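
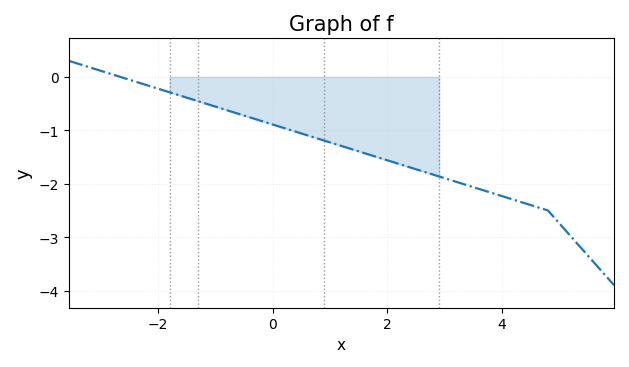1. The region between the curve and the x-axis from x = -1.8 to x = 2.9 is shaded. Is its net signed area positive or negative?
negative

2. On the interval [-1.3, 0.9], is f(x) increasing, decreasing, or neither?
decreasing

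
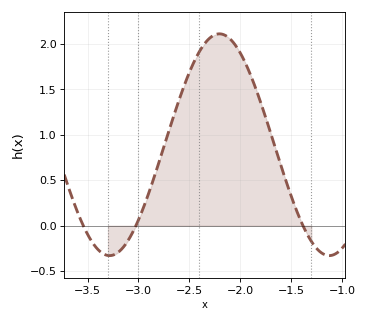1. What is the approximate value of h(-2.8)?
0.7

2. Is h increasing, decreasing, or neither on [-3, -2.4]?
increasing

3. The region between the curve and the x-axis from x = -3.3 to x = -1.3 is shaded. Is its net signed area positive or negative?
positive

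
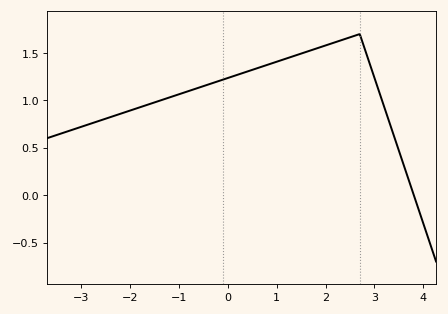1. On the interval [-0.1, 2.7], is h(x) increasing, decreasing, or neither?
increasing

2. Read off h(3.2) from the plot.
0.95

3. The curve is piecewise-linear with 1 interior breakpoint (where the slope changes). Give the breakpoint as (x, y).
(2.7, 1.7)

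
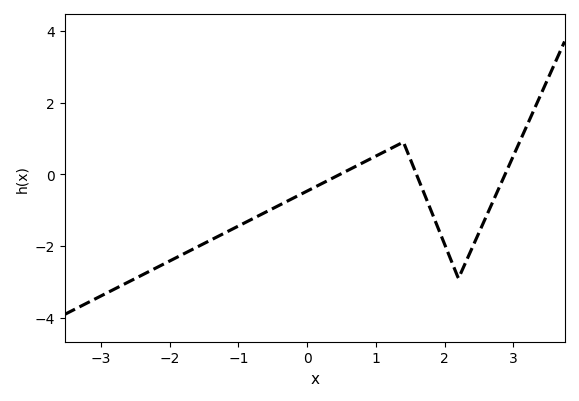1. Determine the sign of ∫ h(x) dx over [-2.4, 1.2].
negative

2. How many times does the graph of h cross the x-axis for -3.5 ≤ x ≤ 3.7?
3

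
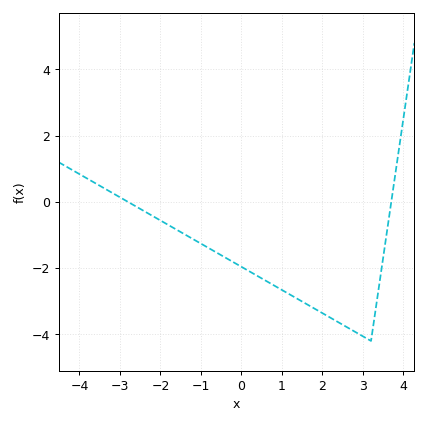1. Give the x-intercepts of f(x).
-2.8, 3.7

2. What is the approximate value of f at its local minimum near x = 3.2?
-4.2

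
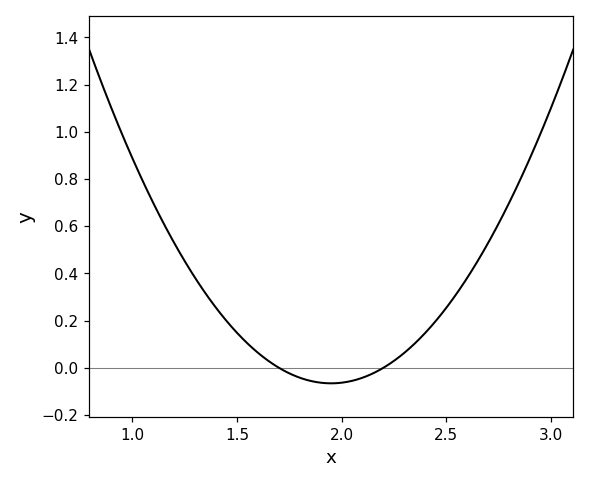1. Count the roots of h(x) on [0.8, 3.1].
2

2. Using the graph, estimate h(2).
-0.064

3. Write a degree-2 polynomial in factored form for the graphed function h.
y = 1.06(x - 1.7)(x - 2.2)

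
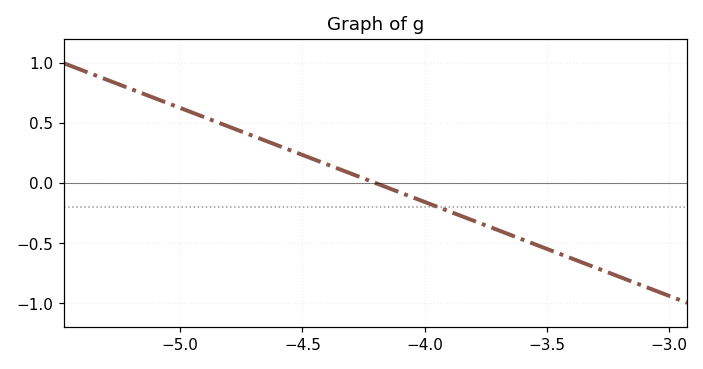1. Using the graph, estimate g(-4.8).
0.468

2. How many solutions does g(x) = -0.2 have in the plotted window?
1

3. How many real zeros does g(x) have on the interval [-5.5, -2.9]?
1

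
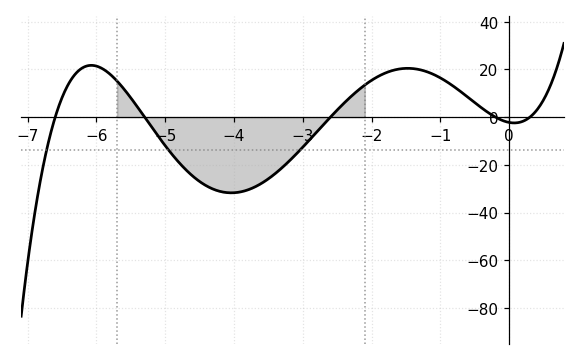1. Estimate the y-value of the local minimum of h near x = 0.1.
-2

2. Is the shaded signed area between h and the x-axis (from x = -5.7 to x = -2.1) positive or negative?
negative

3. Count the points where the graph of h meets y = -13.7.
3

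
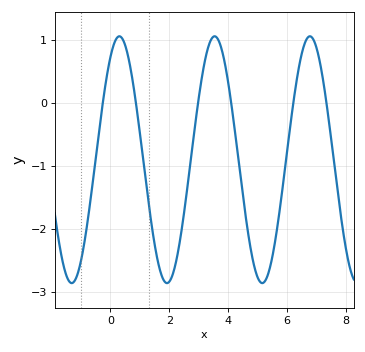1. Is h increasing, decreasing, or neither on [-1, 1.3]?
neither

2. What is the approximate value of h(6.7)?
1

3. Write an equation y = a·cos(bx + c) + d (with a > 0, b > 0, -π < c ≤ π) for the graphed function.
y = 1.96cos(1.9x - 0.59) - 0.9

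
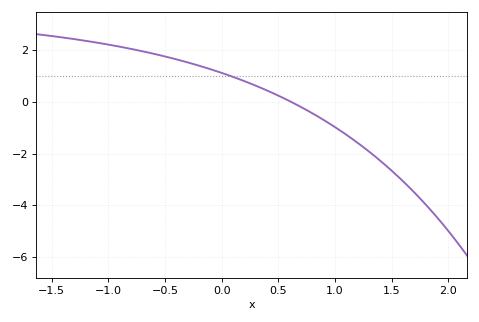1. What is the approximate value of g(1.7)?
-3.6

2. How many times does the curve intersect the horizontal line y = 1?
1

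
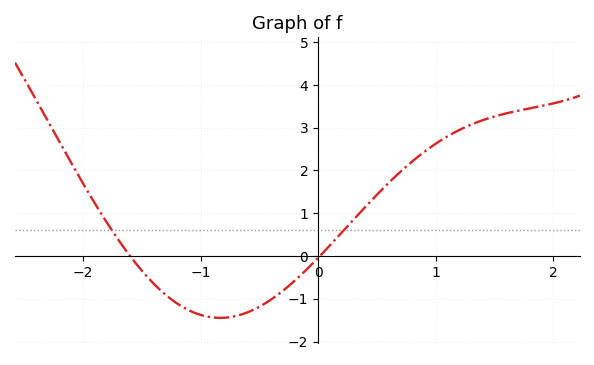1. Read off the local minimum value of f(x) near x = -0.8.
-1.45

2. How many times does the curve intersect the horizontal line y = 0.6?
2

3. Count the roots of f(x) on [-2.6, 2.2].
2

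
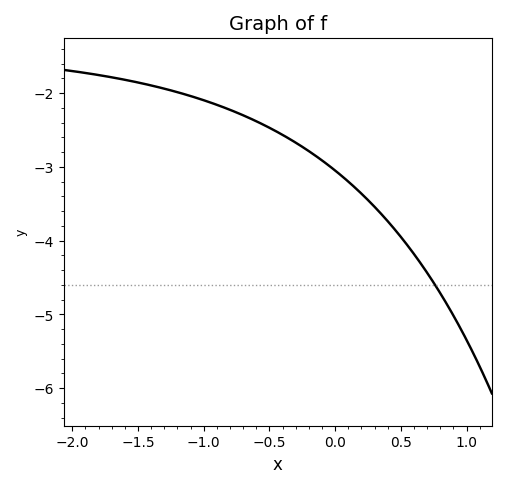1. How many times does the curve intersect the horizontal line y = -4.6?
1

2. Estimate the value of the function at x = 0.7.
-4.4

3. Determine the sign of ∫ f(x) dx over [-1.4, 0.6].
negative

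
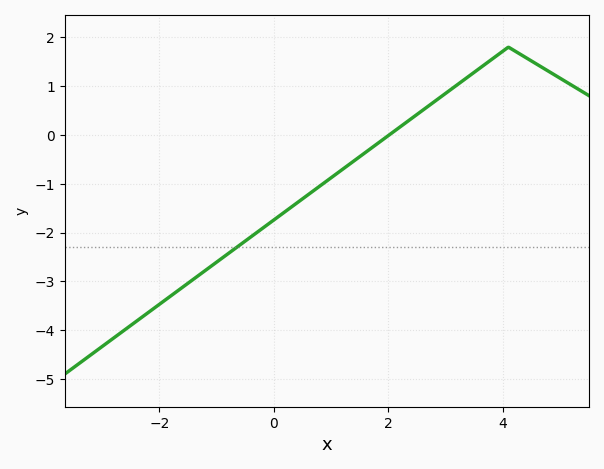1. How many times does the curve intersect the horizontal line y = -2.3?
1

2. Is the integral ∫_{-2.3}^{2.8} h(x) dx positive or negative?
negative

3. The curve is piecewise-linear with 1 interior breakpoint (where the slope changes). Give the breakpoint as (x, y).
(4.1, 1.8)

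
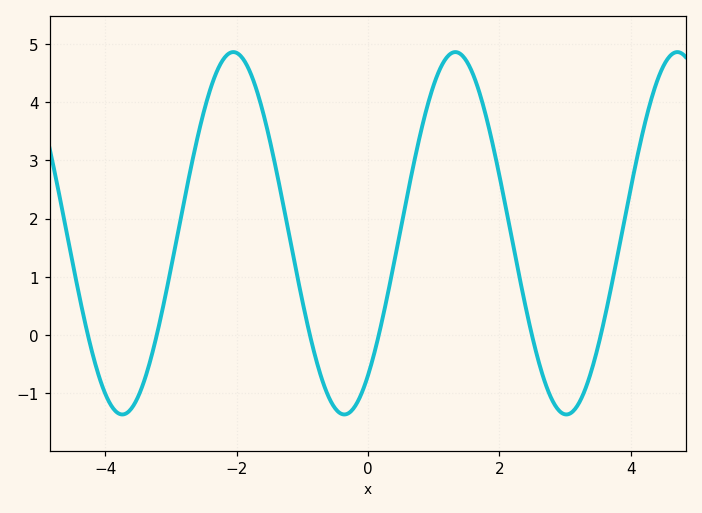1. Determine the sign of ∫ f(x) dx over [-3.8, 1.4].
positive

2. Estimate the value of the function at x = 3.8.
1.4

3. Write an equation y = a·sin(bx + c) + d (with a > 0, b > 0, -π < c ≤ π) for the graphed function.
y = 3.11sin(1.9x - 0.9) + 1.75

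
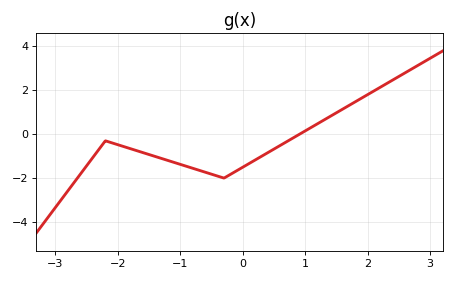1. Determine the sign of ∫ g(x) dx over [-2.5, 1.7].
negative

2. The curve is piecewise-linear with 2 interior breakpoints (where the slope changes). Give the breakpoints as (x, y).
(-2.2, -0.3); (-0.3, -2)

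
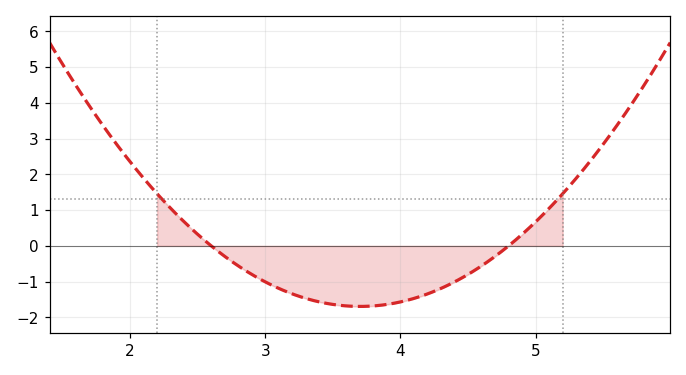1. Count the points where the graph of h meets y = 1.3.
2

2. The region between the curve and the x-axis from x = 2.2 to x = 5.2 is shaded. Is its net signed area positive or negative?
negative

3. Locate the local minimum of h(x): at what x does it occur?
3.7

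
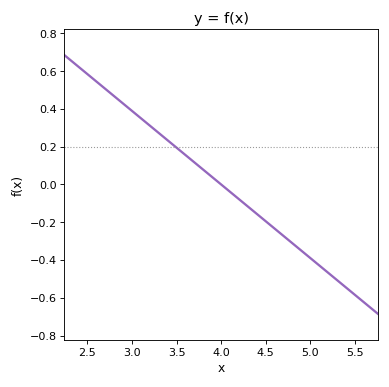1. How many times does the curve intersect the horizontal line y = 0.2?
1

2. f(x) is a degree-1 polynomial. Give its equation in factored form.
y = -0.39(x - 4)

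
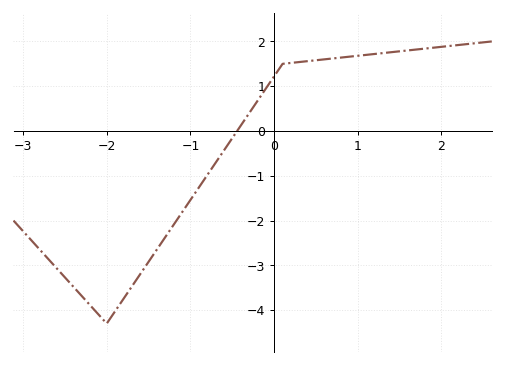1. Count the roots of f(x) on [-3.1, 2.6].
1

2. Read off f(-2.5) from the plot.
-3.3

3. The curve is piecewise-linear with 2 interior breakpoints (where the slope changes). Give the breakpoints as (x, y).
(-2, -4.3); (0.1, 1.5)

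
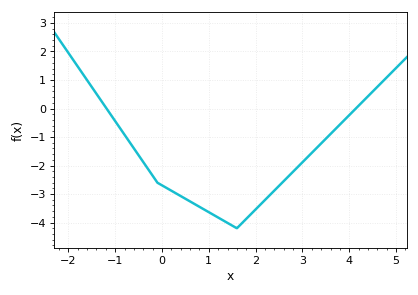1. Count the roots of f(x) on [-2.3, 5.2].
2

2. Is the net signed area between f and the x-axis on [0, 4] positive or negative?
negative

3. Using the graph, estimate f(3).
-1.9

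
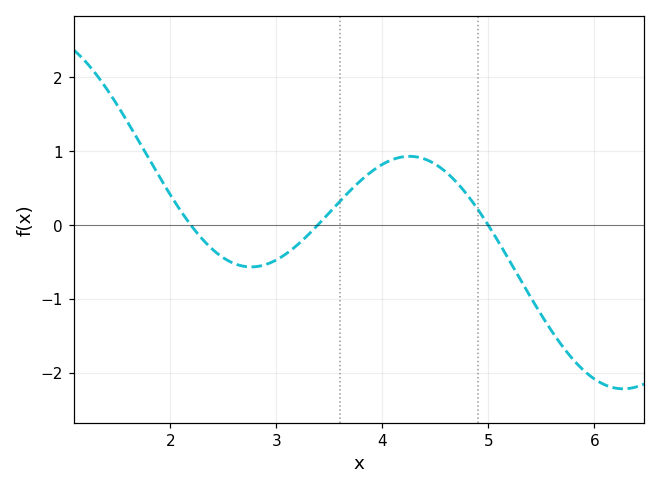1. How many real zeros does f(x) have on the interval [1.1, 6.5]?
3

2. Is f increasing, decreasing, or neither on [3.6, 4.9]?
neither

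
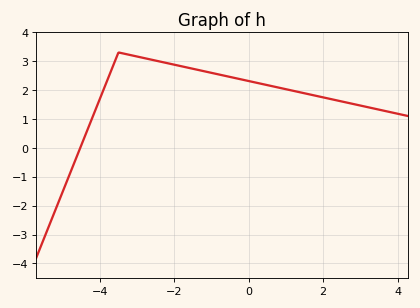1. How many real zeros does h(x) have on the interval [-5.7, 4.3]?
1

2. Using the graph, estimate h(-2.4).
2.99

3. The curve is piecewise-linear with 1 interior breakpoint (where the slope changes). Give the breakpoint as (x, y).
(-3.5, 3.3)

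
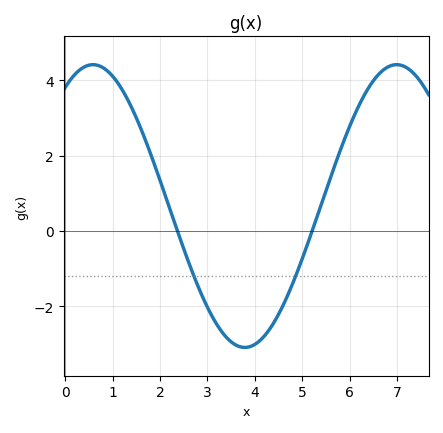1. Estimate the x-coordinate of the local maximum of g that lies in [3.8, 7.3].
7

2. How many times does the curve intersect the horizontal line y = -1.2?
2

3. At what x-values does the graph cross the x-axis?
2.4, 5.2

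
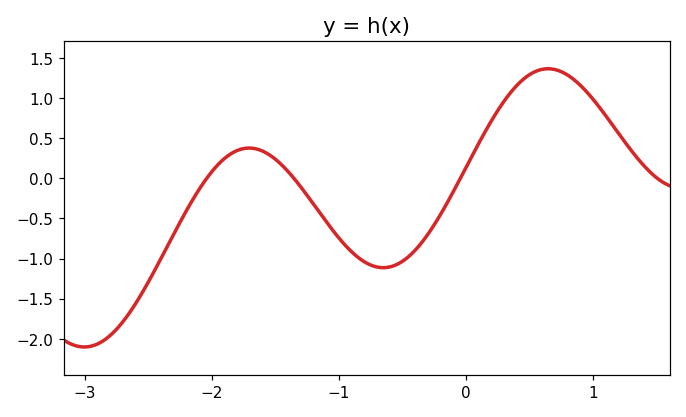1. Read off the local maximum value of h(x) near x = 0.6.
1.35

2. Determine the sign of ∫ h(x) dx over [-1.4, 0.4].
negative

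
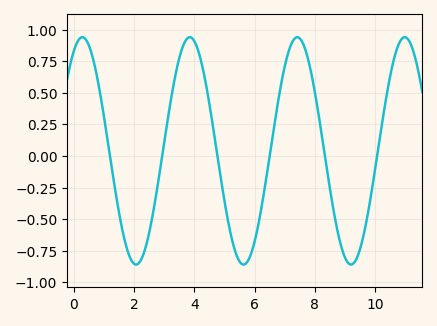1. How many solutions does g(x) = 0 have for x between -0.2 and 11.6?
6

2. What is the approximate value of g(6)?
-0.68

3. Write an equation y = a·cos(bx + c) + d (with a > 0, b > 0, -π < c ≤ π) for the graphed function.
y = 0.9cos(1.76x - 0.492) + 0.04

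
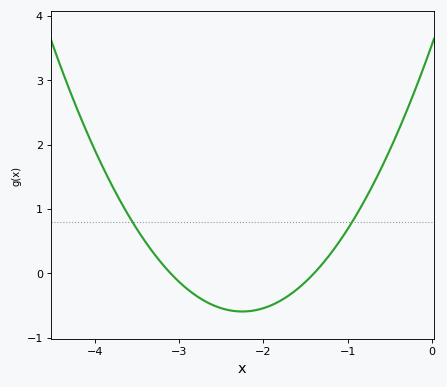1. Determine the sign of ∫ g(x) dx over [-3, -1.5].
negative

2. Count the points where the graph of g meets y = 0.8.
2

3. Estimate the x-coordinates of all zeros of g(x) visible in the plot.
-3.1, -1.4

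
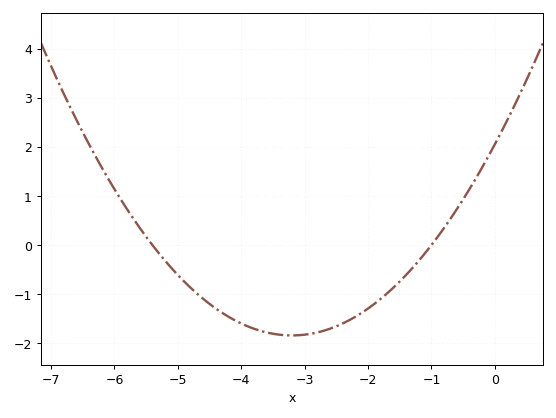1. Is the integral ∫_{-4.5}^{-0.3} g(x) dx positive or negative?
negative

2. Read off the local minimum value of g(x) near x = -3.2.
-1.84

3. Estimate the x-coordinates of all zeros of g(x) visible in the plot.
-5.4, -1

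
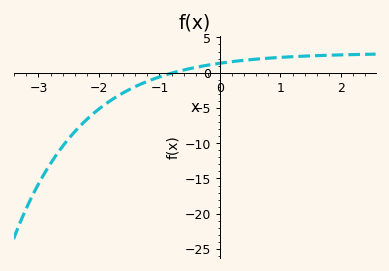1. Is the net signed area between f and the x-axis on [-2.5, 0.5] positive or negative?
negative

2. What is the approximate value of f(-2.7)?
-11.5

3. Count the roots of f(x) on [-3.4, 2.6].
1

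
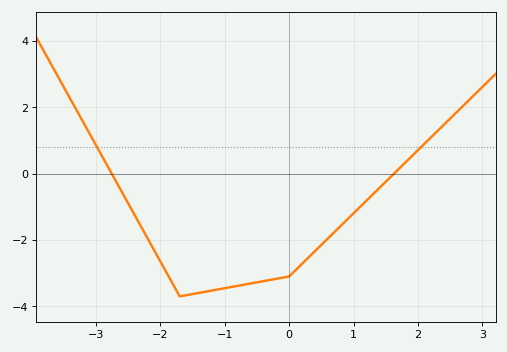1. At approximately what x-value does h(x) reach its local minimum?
-1.7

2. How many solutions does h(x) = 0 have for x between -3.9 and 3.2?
2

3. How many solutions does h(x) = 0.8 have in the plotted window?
2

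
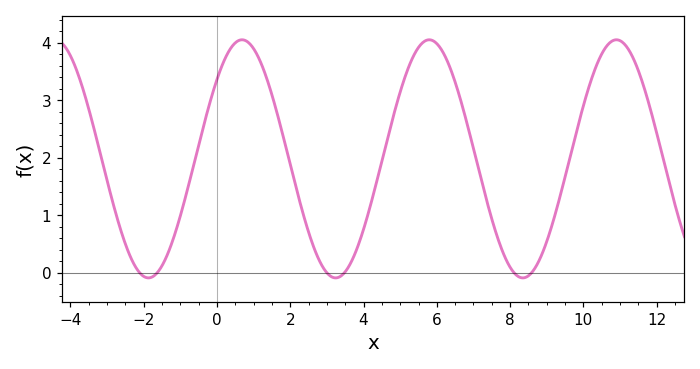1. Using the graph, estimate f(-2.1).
0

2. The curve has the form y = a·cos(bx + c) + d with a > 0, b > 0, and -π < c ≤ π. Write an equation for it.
y = 2.07cos(1.2x - 0.84) + 1.98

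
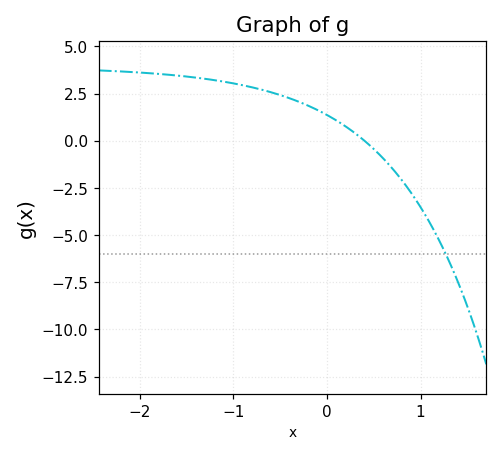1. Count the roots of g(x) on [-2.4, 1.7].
1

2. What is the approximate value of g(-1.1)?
3.13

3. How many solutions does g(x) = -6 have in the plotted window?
1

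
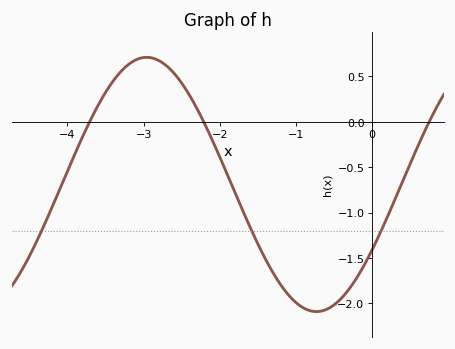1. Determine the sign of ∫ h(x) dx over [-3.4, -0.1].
negative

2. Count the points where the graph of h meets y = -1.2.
3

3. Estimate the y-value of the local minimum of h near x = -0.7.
-2.09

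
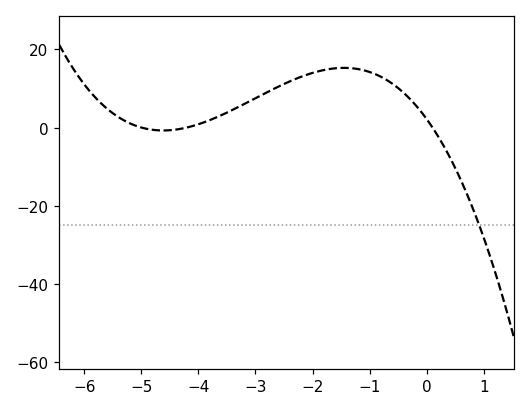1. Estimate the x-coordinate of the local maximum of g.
-1.4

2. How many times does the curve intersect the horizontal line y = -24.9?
1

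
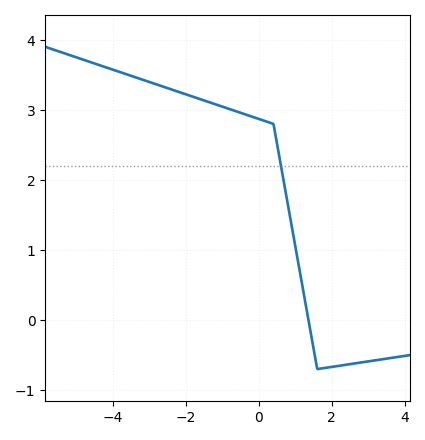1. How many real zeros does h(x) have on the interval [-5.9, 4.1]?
1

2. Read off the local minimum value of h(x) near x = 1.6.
-0.7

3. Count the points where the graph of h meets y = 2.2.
1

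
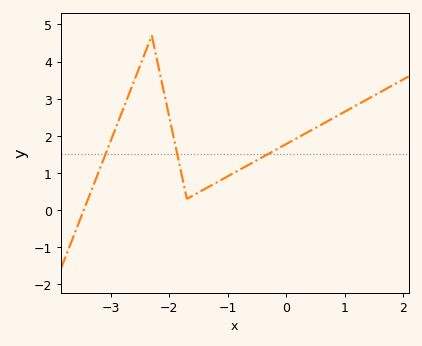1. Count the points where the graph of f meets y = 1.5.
3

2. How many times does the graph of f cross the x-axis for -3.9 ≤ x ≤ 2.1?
1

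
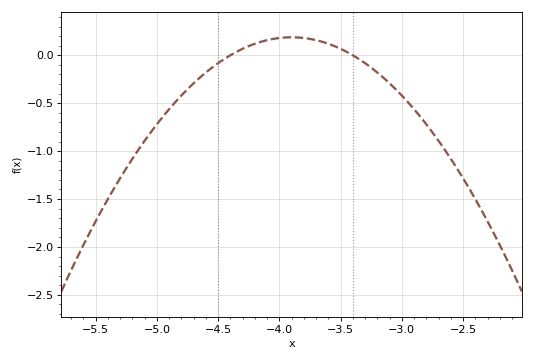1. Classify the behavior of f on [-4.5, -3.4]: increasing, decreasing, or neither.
neither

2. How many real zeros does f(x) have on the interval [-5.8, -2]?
2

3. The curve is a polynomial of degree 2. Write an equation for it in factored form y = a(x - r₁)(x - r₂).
y = -0.75(x + 4.4)(x + 3.4)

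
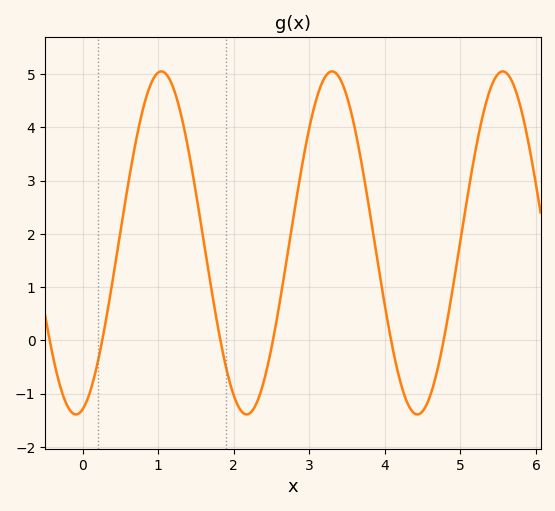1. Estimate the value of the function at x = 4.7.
-0.5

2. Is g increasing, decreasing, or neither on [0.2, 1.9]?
neither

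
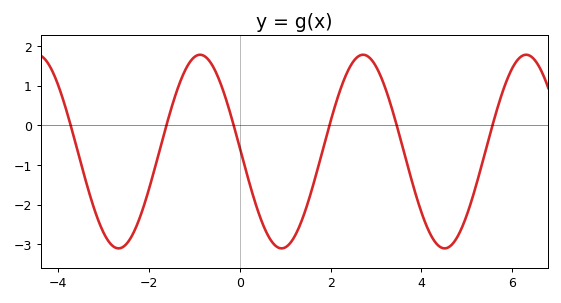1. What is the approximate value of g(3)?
1.48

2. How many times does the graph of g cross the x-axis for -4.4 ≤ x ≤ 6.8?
6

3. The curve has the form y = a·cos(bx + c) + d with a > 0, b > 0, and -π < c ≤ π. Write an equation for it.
y = 2.44cos(1.75x + 1.53) - 0.66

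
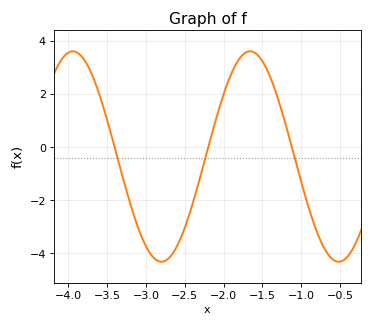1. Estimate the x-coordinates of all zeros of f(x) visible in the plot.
-3.4, -2.2, -1.12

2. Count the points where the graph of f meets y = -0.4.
3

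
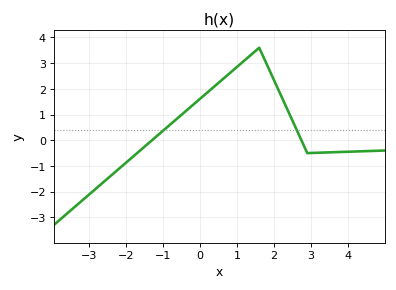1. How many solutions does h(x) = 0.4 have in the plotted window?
2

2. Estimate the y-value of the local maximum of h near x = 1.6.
3.6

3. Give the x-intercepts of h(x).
-1.4, 2.8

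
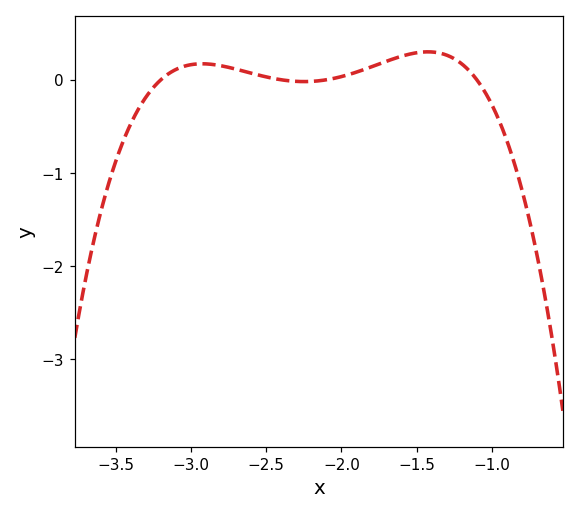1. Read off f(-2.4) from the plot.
0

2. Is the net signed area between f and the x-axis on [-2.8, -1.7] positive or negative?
positive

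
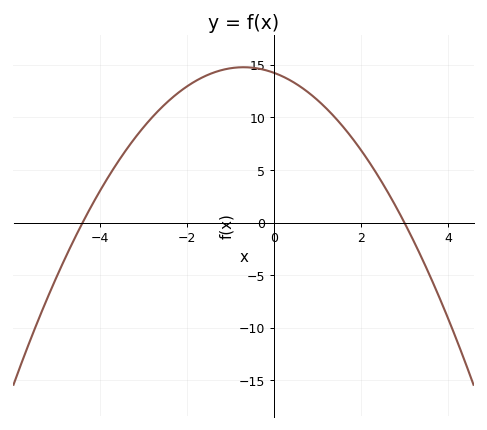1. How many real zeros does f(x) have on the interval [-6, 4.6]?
2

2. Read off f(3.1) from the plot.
-0.81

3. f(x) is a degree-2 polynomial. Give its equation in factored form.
y = -1.08(x + 4.4)(x - 3)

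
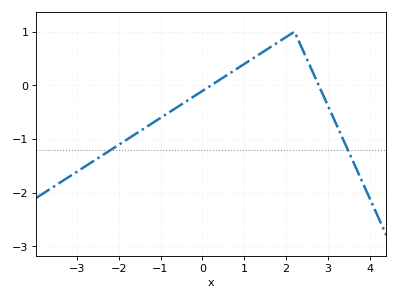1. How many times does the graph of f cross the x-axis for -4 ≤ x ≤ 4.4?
2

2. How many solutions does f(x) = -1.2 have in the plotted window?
2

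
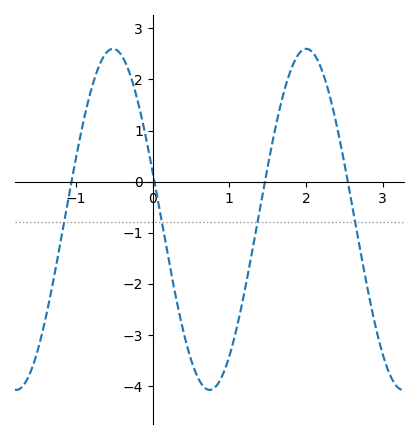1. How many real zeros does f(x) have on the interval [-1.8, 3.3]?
4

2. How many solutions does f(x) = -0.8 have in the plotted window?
4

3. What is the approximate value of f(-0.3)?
2.12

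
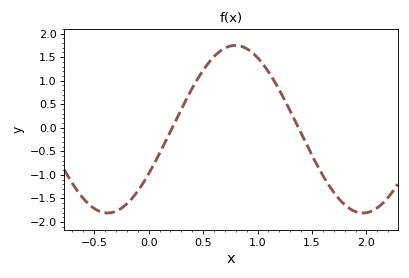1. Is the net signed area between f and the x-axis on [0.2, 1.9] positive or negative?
positive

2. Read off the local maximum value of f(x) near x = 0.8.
1.75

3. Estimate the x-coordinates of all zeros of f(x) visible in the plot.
0.216, 1.38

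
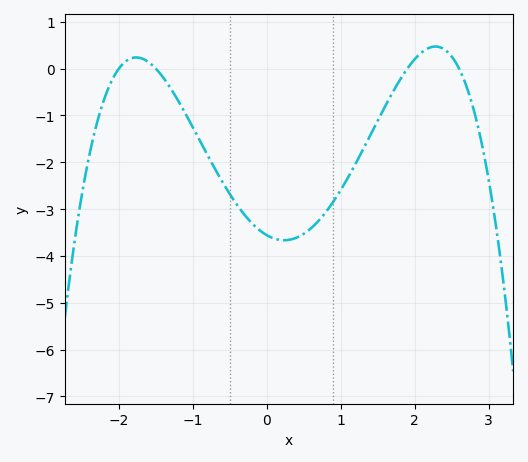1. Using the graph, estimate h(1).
-2.59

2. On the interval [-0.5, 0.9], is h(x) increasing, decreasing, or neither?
neither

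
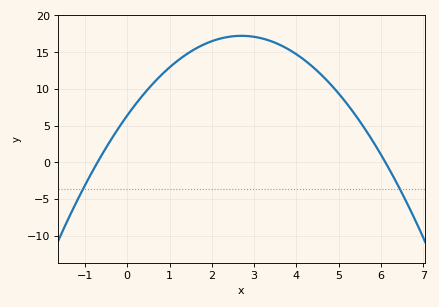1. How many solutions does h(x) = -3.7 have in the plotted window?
2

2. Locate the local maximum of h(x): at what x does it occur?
2.8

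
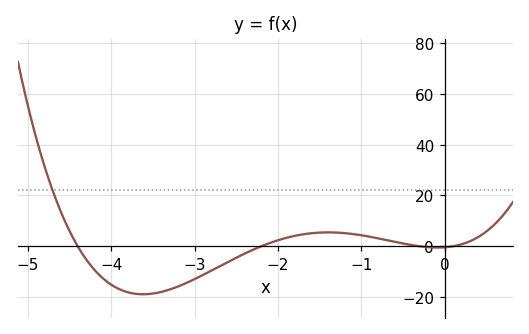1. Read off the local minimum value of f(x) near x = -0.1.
-0.501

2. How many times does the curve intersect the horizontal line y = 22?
1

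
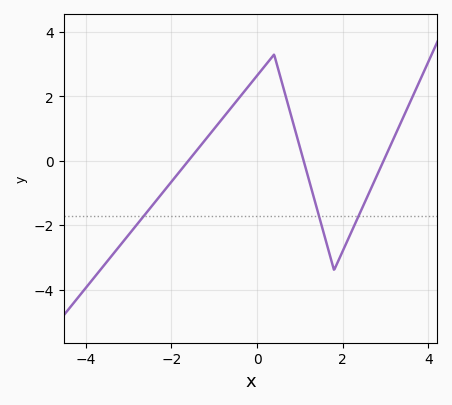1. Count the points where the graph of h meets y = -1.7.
3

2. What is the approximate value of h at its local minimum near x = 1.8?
-3.4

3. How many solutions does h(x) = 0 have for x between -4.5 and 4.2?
3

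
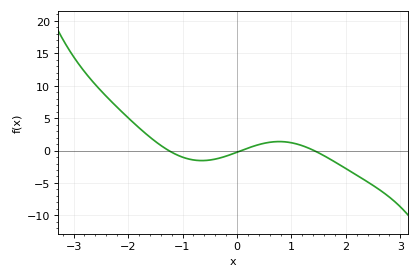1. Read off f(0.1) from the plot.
0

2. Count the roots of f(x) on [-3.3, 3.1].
3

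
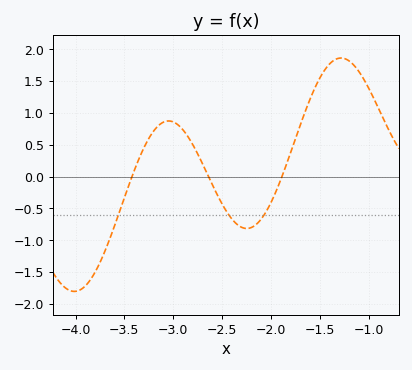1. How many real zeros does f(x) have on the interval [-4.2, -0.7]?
3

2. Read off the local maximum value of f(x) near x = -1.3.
1.86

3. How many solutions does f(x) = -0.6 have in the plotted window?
3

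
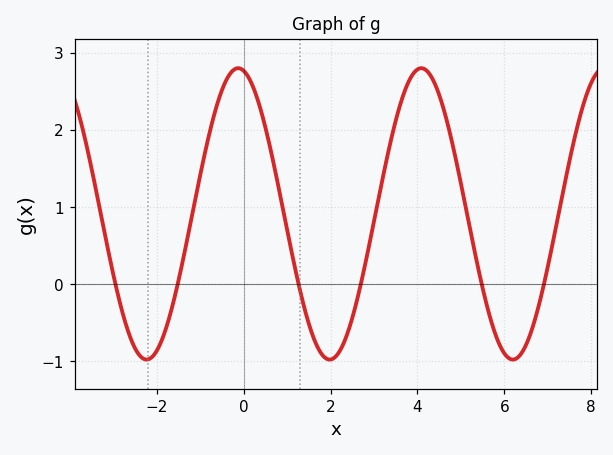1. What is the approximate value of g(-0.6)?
2.4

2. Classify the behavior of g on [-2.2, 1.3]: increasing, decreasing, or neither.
neither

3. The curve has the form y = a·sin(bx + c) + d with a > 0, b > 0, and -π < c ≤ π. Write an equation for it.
y = 1.89sin(1.5x + 1.8) + 0.91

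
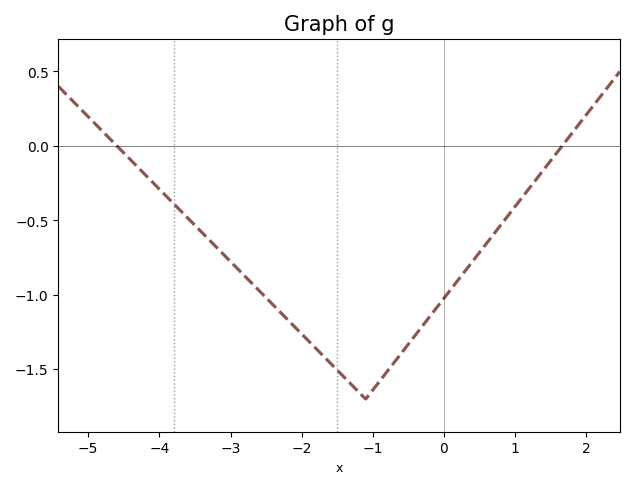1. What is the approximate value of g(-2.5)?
-1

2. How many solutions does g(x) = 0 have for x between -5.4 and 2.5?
2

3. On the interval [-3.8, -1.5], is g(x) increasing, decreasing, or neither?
decreasing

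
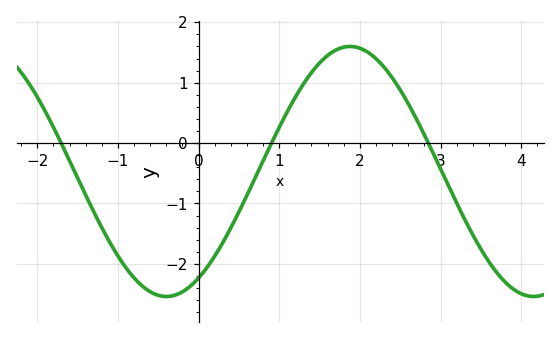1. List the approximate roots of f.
-1.7, 0.905, 2.85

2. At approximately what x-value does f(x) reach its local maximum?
1.88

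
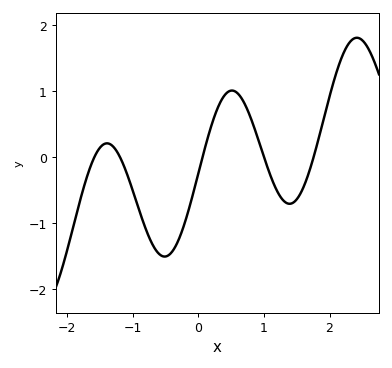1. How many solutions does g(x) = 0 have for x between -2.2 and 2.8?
5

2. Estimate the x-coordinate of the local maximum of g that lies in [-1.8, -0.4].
-1.39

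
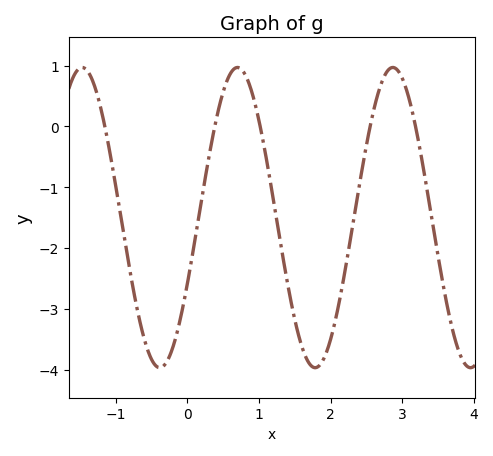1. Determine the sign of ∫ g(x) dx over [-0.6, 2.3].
negative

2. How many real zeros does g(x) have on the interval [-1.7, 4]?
5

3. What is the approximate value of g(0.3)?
-0.517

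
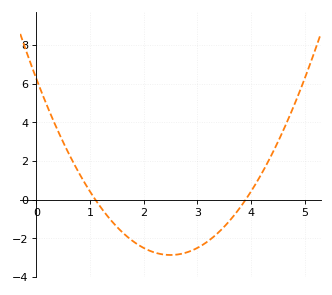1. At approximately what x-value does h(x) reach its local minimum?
2.5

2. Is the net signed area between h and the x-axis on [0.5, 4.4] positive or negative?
negative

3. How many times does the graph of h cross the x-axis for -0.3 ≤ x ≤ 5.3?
2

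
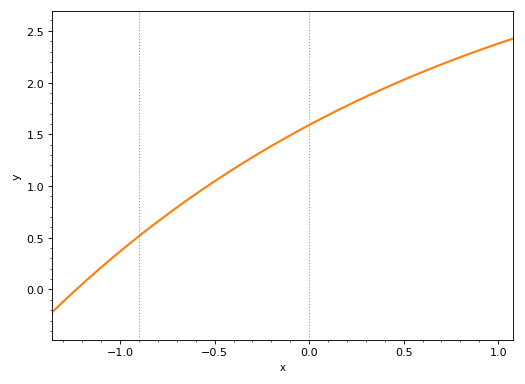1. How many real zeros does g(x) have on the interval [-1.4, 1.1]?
1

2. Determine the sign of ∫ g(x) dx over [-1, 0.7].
positive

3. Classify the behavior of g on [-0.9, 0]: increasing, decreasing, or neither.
increasing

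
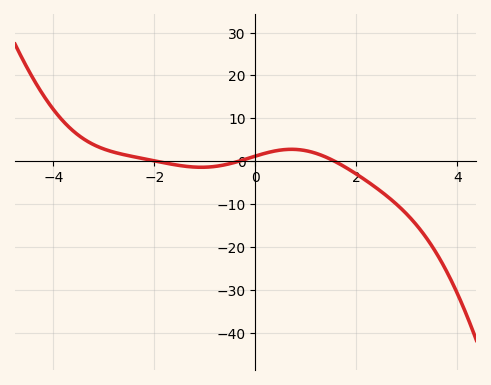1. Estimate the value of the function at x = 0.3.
2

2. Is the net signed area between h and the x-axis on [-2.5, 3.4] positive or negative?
negative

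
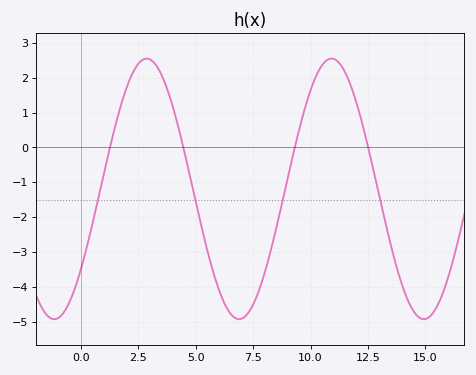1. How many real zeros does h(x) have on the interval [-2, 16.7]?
4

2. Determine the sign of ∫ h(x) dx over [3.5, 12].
negative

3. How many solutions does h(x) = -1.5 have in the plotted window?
4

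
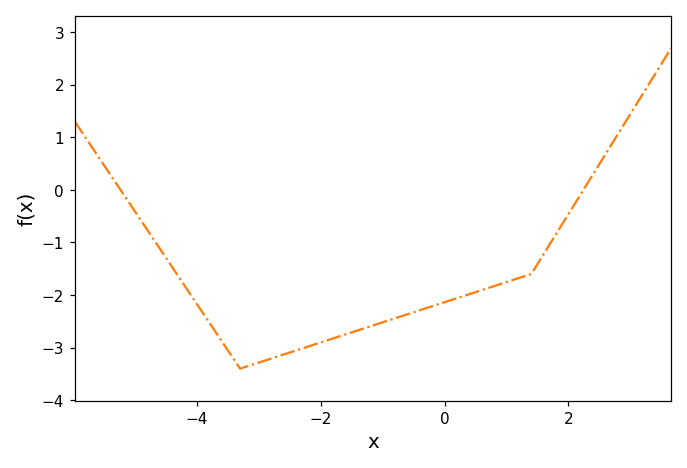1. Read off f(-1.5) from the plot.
-2.71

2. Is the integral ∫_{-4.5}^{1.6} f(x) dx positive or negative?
negative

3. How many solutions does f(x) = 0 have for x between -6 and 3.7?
2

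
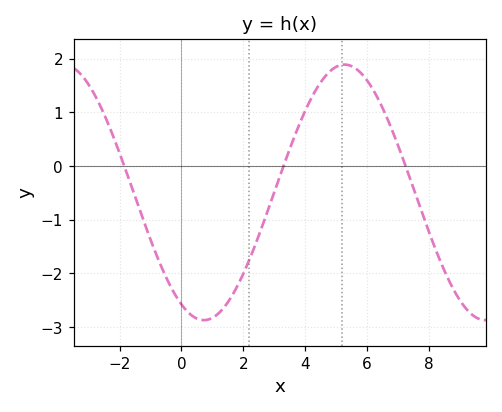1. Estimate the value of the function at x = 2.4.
-1.45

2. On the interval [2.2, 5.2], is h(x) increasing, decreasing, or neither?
increasing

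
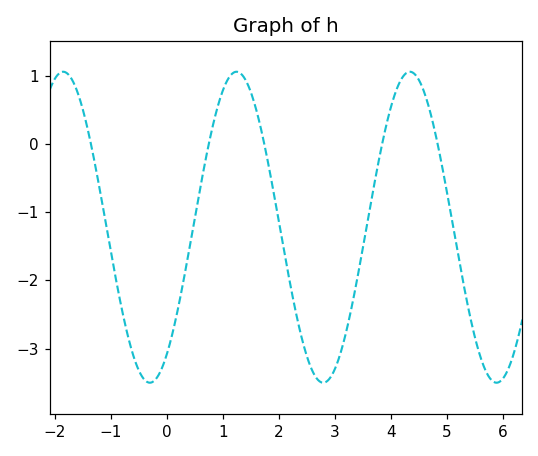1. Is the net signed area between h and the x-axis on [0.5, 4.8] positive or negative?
negative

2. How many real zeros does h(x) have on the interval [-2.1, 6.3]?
5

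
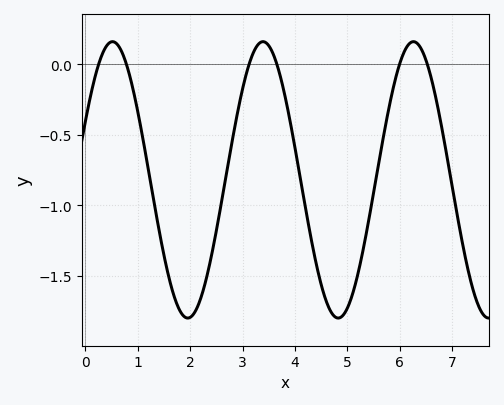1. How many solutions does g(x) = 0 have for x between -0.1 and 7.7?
6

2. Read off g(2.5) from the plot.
-1.18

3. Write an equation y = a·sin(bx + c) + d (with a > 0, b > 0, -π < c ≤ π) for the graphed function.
y = 0.98sin(2.19x + 0.43) - 0.82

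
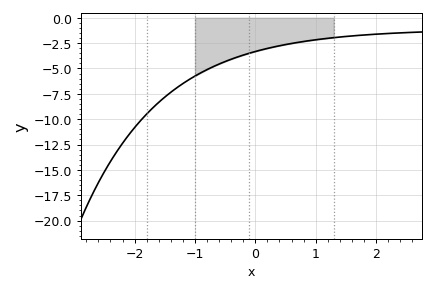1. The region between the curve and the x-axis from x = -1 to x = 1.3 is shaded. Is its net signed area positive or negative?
negative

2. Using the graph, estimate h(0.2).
-3.03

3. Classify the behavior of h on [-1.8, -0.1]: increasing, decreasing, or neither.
increasing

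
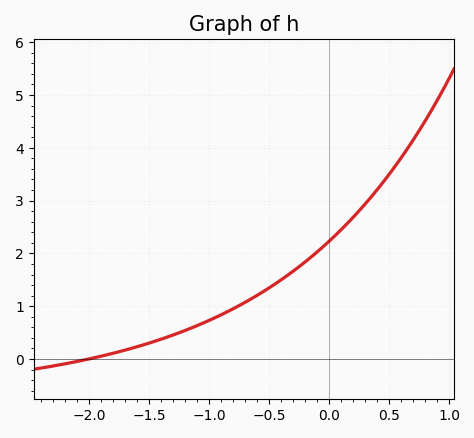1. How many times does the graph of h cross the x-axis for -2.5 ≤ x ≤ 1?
1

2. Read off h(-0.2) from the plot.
1.8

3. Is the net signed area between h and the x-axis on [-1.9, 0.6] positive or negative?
positive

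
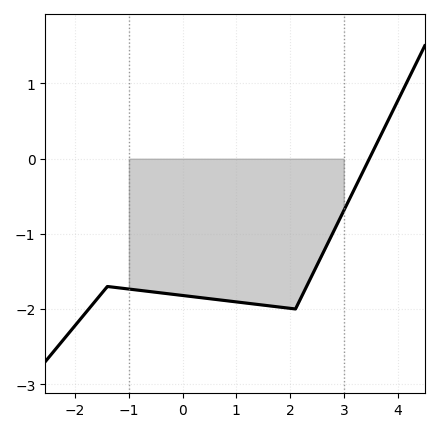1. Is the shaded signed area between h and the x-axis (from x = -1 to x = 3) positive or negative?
negative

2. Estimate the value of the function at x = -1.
-1.7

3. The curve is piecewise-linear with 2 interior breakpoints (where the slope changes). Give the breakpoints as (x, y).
(-1.4, -1.7); (2.1, -2)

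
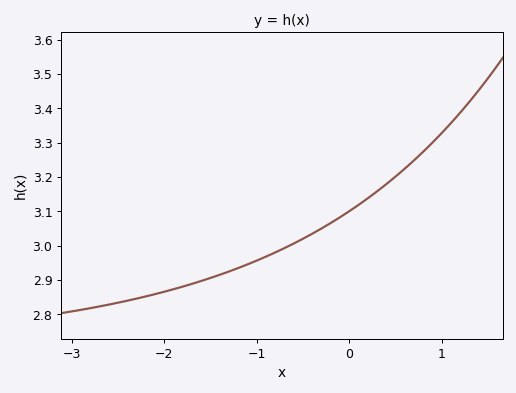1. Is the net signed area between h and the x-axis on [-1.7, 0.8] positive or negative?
positive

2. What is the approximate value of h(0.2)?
3.14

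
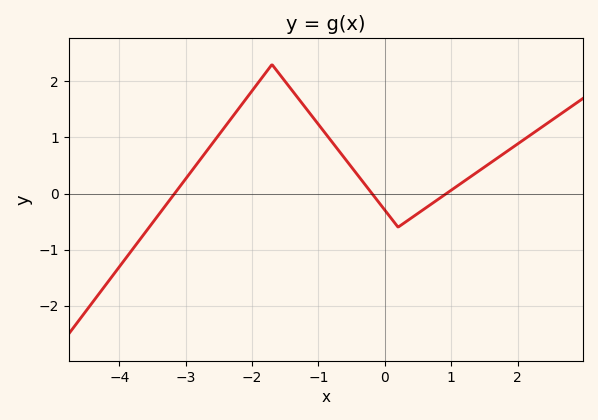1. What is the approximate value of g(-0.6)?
0.6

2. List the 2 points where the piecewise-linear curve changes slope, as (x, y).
(-1.7, 2.3); (0.2, -0.6)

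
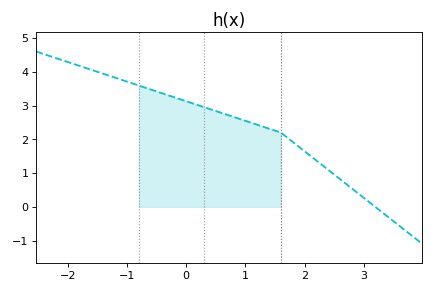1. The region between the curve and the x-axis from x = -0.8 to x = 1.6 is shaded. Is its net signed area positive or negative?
positive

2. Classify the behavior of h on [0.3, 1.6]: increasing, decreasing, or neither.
decreasing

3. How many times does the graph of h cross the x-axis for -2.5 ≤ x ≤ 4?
1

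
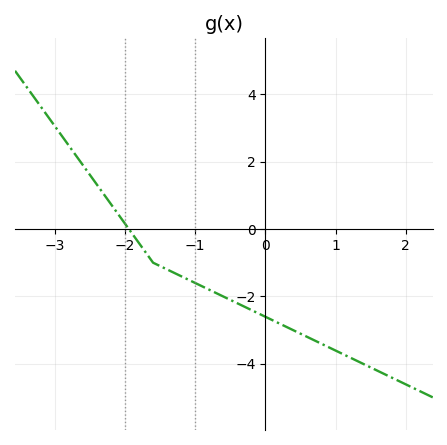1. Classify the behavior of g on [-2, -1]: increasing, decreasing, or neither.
decreasing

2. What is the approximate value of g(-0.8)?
-1.8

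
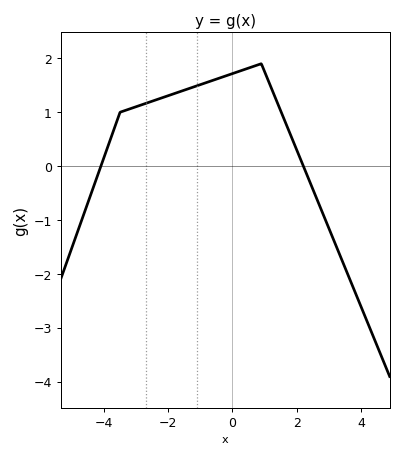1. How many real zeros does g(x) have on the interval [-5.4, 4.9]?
2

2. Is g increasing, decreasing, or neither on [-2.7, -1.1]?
increasing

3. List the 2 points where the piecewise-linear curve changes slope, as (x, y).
(-3.5, 1); (0.9, 1.9)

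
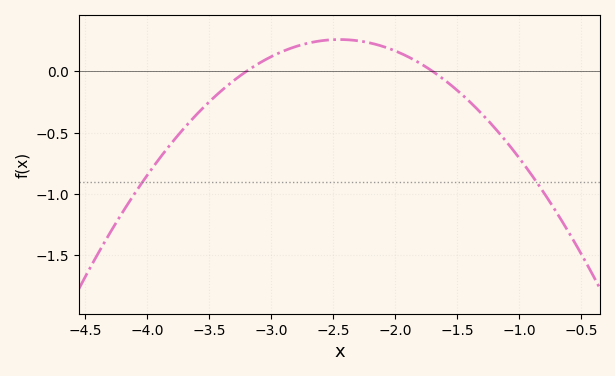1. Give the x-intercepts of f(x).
-3.2, -1.7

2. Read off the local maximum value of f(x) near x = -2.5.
0.259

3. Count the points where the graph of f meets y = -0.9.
2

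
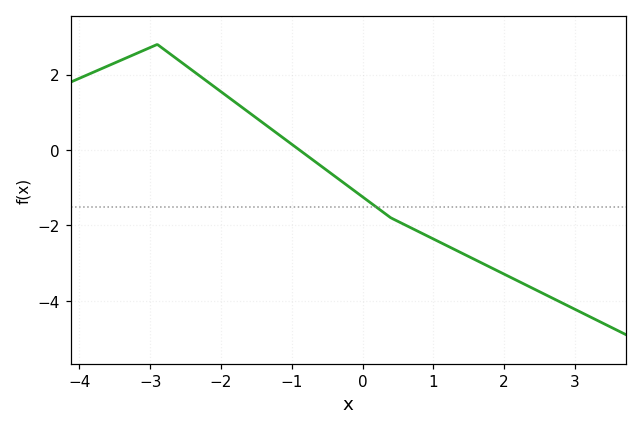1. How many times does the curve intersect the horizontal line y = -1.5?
1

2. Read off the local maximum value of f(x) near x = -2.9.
2.8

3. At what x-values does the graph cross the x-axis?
-0.8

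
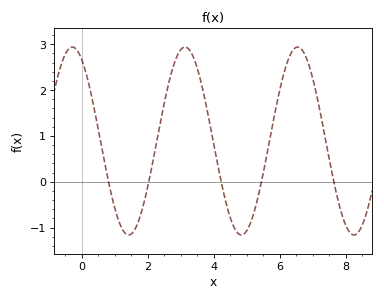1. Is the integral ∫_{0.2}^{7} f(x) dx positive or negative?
positive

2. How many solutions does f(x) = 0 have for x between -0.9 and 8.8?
5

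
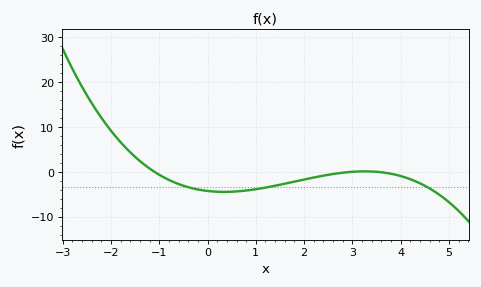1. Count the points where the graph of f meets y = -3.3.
3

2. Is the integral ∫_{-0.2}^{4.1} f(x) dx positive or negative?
negative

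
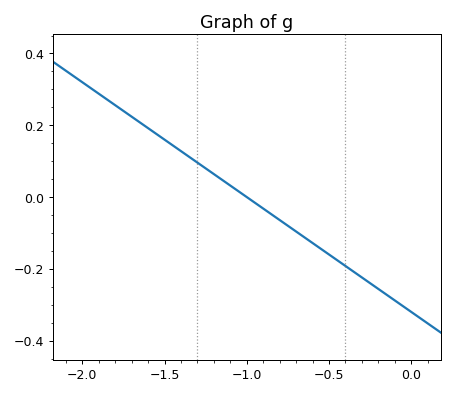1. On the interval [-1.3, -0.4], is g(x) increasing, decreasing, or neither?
decreasing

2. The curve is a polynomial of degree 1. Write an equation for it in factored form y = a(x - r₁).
y = -0.32(x + 1)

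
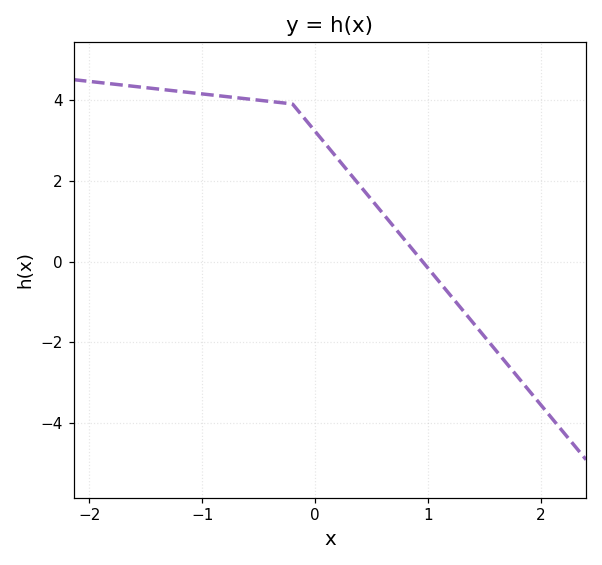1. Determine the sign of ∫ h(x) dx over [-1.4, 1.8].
positive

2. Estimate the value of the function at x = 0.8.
0.513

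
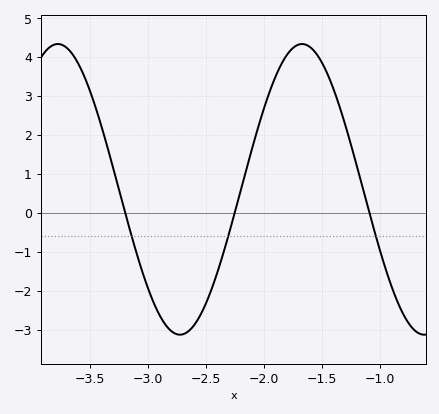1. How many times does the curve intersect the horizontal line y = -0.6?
3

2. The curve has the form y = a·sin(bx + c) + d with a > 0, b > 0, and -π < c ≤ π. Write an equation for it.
y = 3.73sin(3x + 0.29) + 0.61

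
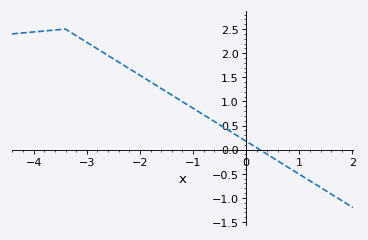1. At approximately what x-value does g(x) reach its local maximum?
-3.4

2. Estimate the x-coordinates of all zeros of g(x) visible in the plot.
0.3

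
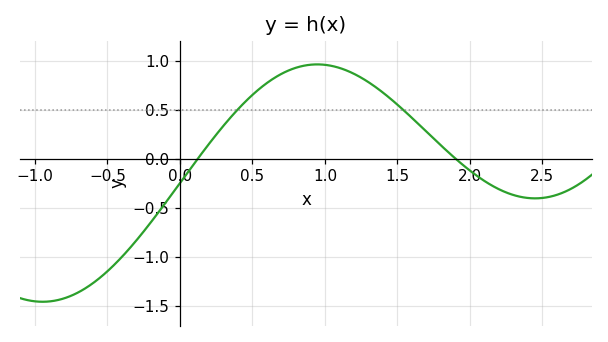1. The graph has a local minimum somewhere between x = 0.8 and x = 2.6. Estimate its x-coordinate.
2.4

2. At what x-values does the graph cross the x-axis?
0.1, 1.9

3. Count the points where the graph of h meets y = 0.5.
2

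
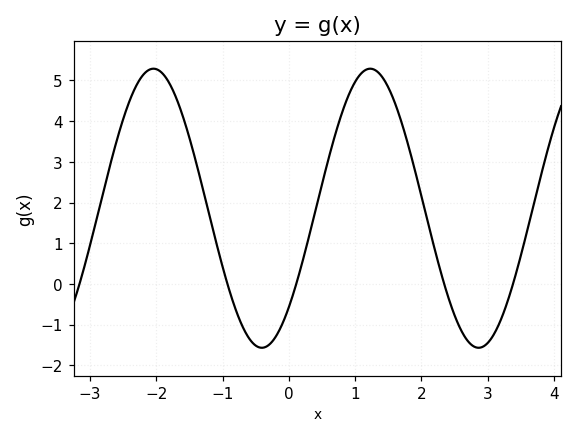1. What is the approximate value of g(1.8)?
3.4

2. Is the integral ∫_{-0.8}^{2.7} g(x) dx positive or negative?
positive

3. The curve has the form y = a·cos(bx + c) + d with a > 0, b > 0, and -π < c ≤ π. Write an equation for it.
y = 3.43cos(1.9x - 2.4) + 1.86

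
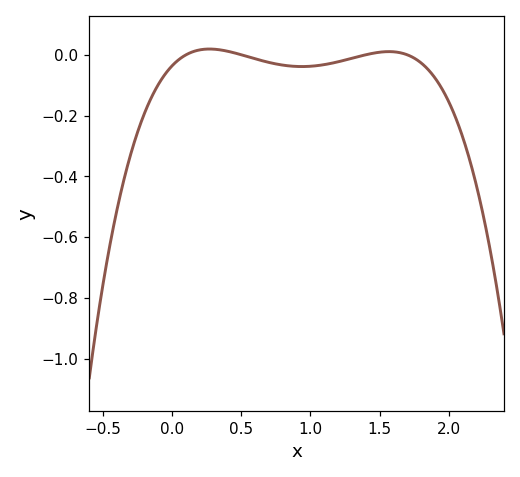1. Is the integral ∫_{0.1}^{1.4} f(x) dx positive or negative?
negative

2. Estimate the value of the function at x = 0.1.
0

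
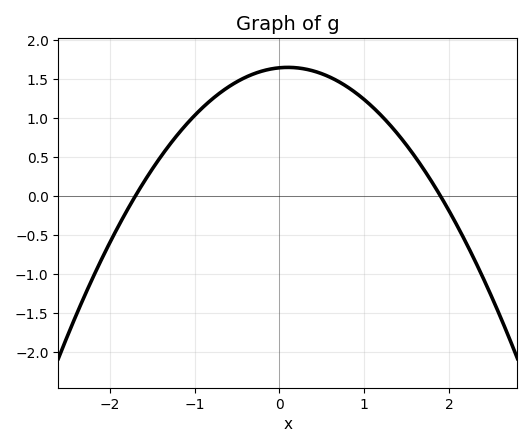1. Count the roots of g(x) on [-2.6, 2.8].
2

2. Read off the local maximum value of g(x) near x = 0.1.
1.65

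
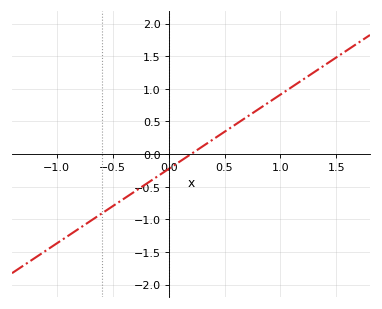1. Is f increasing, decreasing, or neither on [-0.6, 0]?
increasing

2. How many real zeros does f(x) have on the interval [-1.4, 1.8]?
1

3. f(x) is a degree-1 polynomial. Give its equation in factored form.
y = 1.14(x - 0.2)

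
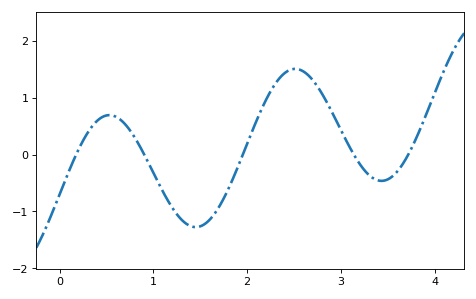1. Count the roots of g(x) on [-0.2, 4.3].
5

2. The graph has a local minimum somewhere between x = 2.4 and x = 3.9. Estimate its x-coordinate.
3.4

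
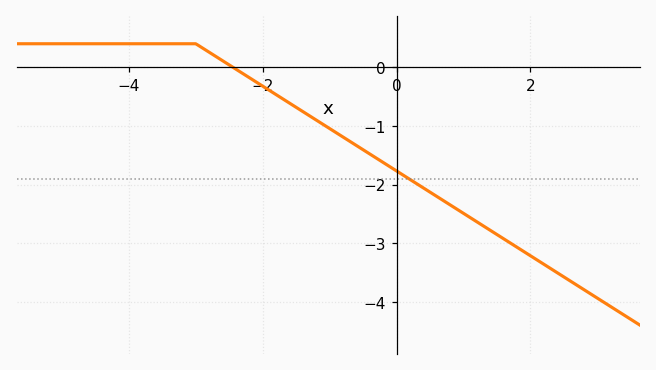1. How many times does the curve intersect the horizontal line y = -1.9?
1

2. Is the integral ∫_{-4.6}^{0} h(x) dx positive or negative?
negative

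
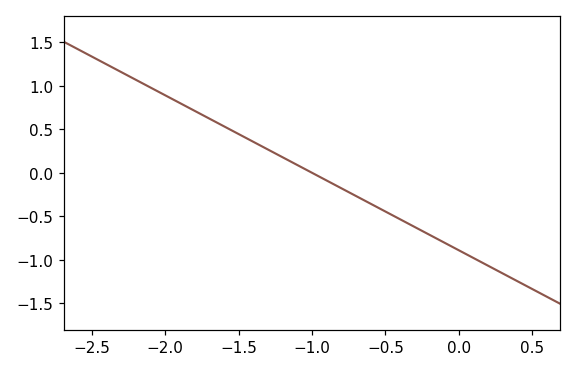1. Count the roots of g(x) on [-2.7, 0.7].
1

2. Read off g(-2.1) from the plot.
1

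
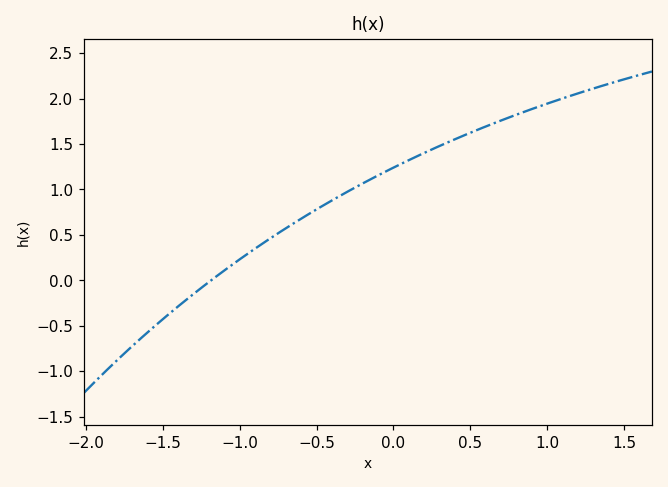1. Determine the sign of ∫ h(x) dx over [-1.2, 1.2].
positive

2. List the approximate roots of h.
-1.19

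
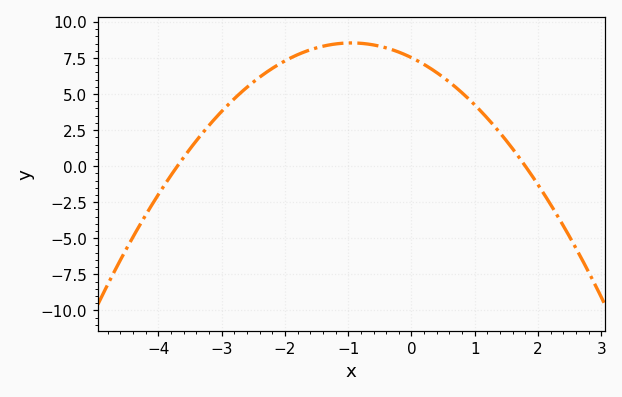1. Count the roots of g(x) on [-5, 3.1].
2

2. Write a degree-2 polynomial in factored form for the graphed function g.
y = -1.13(x + 3.7)(x - 1.8)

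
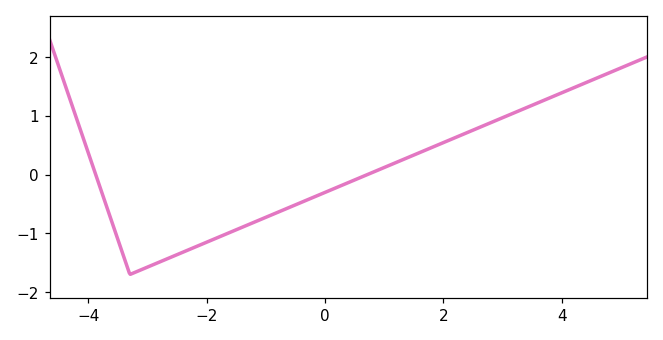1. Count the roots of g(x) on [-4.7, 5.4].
2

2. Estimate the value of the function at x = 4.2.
1.48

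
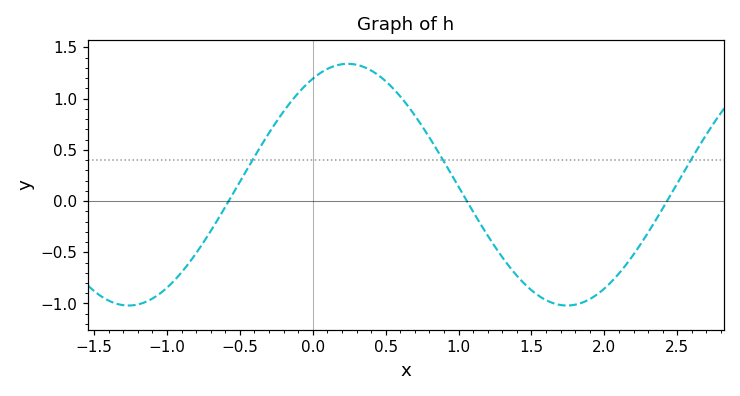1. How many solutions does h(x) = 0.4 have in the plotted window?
3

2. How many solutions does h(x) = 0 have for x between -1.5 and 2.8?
3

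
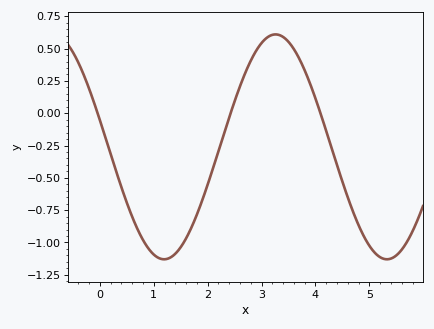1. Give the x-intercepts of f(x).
-0.041, 2.42, 4.09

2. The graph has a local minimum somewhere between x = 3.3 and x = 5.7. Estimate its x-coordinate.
5.33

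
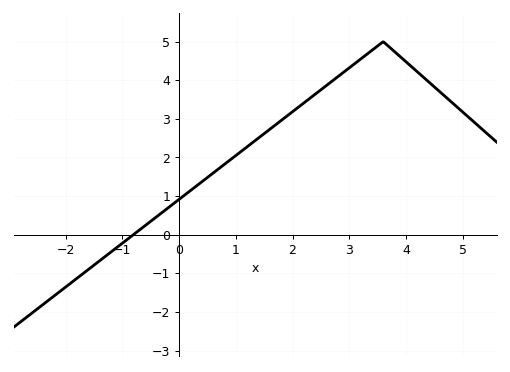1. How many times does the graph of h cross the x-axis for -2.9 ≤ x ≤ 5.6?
1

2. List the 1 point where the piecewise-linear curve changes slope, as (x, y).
(3.6, 5)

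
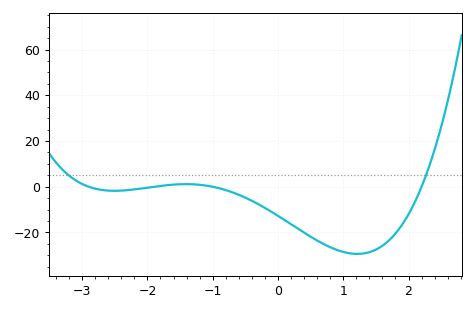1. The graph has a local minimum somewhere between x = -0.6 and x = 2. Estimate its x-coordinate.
1.22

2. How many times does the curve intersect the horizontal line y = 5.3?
2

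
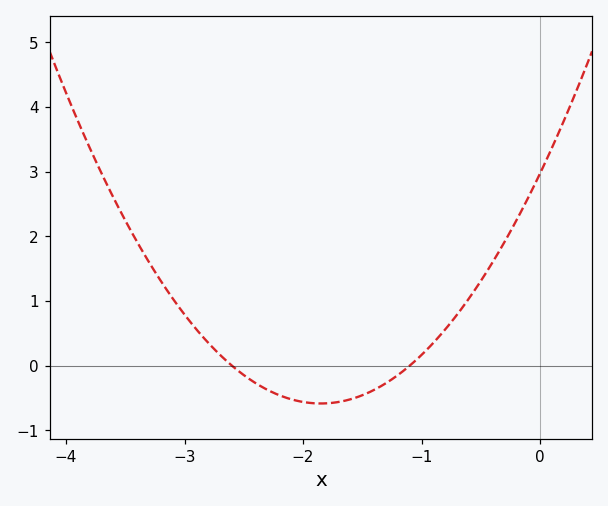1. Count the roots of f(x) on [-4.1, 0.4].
2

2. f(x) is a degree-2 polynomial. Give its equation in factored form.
y = 1.04(x + 2.6)(x + 1.1)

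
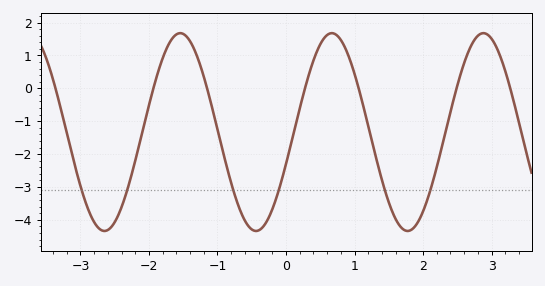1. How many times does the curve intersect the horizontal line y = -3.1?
6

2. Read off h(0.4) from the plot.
0.843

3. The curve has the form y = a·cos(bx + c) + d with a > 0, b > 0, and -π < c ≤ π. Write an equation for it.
y = 3.01cos(2.84x - 1.9) - 1.33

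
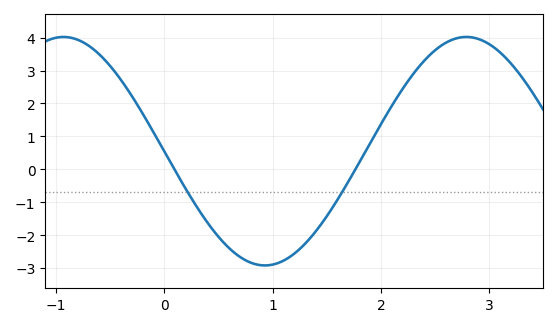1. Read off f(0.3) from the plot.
-1.1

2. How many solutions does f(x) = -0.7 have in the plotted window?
2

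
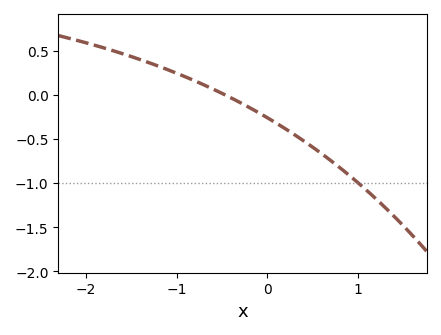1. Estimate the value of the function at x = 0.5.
-0.6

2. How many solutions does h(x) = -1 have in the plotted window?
1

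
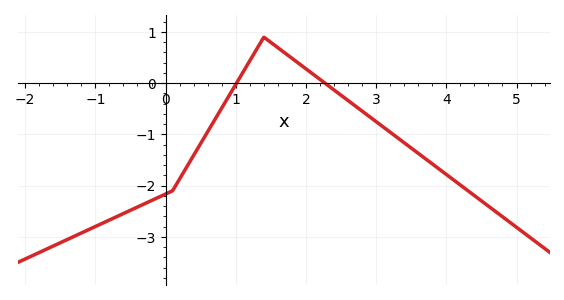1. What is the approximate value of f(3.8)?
-1.58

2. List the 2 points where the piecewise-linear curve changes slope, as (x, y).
(0.1, -2.1); (1.4, 0.9)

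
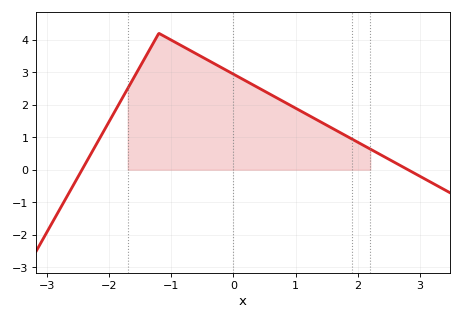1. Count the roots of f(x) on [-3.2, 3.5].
2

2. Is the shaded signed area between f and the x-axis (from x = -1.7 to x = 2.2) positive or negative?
positive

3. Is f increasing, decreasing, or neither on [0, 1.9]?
decreasing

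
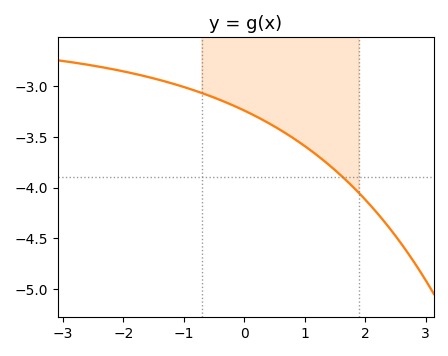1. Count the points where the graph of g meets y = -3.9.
1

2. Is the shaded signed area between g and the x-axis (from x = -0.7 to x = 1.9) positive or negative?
negative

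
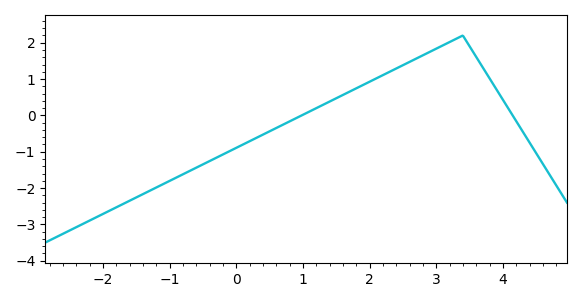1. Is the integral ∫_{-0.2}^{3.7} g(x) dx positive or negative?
positive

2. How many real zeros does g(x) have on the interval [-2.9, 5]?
2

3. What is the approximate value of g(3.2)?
2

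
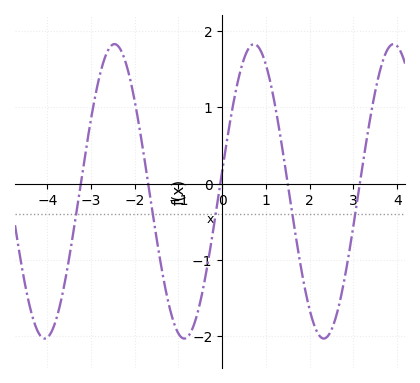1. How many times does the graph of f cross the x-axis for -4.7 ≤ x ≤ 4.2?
5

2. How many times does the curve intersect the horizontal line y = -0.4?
5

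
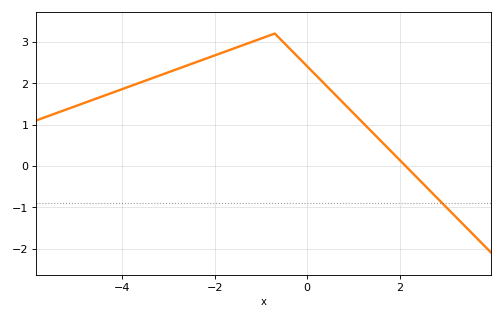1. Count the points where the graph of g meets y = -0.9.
1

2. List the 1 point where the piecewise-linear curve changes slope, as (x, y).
(-0.7, 3.2)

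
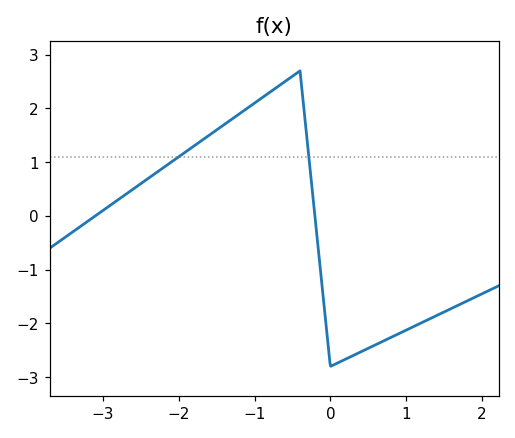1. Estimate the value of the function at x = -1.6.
1.5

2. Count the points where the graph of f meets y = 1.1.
2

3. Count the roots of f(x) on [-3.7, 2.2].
2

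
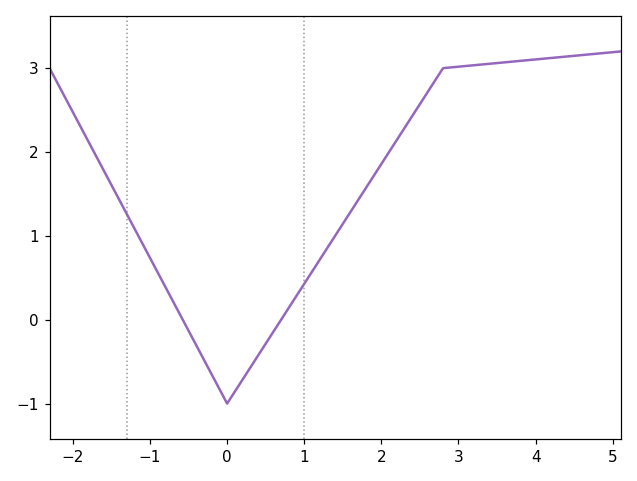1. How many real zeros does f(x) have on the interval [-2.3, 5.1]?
2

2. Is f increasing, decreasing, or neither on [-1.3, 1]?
neither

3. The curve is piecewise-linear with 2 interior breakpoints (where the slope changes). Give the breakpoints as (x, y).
(0, -1); (2.8, 3)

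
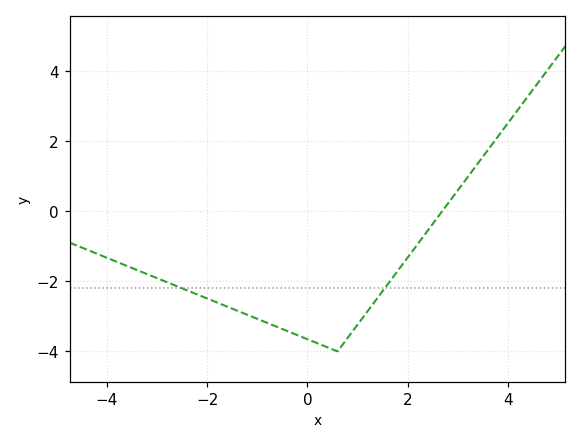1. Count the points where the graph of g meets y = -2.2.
2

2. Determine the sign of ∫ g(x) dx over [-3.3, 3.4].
negative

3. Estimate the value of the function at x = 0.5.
-4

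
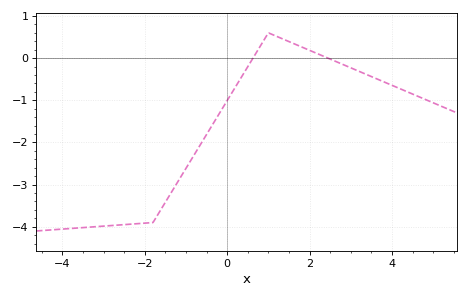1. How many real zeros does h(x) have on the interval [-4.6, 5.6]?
2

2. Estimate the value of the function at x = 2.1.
0.144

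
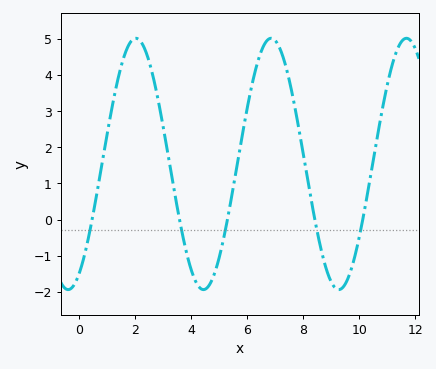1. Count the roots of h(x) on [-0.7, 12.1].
5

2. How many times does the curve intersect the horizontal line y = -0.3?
5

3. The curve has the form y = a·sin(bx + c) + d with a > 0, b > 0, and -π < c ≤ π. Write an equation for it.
y = 3.48sin(1.3x - 1.1) + 1.54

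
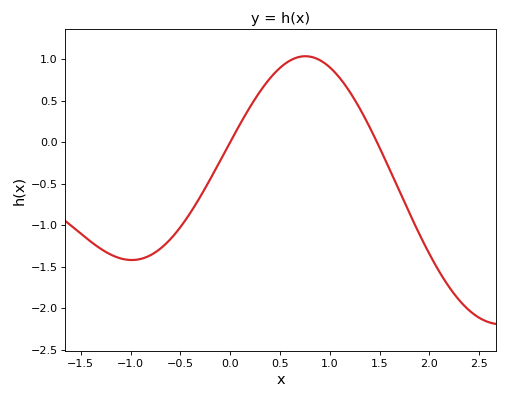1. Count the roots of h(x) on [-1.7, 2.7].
2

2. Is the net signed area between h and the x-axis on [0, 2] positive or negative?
positive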